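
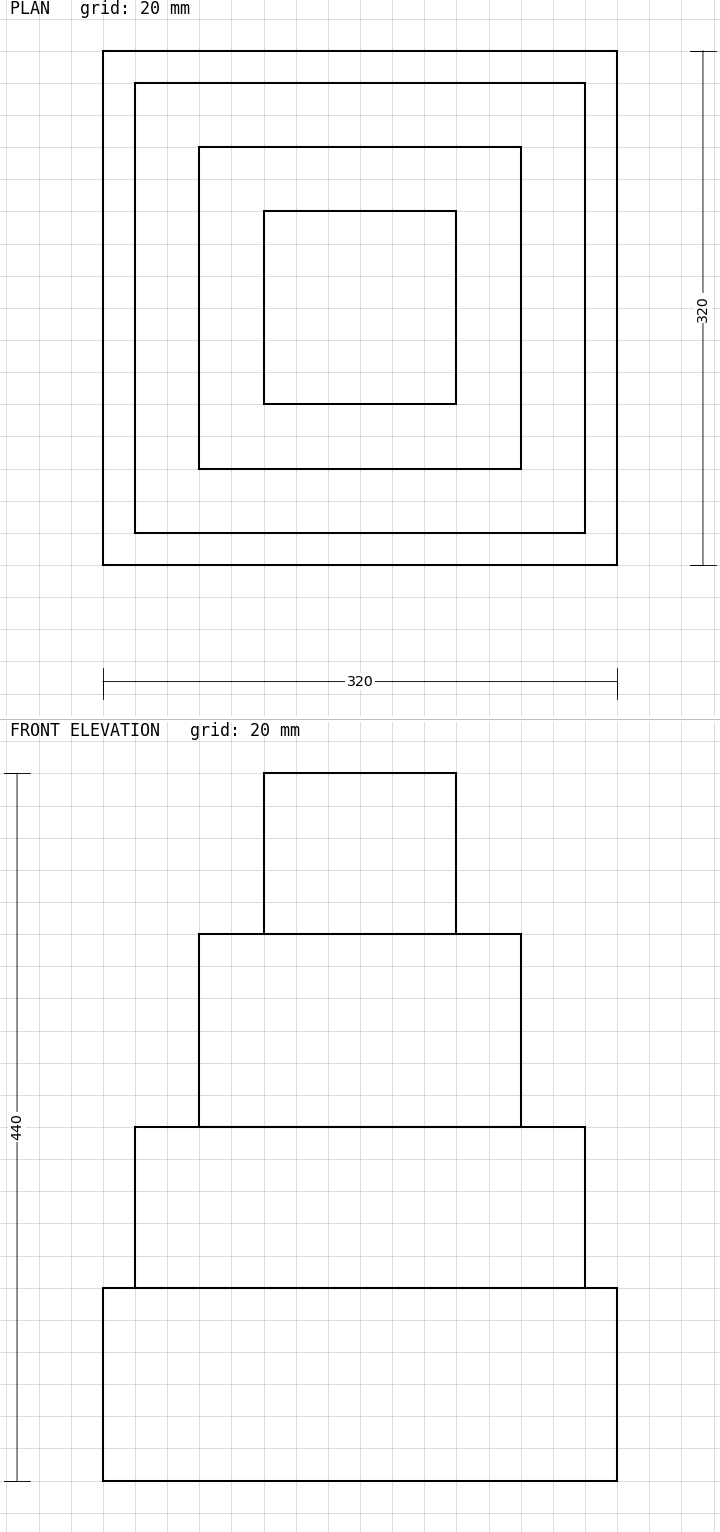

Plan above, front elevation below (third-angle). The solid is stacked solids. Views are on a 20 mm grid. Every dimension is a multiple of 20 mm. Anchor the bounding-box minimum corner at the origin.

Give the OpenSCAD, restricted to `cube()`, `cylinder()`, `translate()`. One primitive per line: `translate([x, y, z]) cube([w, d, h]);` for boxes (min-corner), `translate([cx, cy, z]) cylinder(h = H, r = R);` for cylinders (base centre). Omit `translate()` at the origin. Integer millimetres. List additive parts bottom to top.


cube([320, 320, 120]);
translate([20, 20, 120]) cube([280, 280, 100]);
translate([60, 60, 220]) cube([200, 200, 120]);
translate([100, 100, 340]) cube([120, 120, 100]);


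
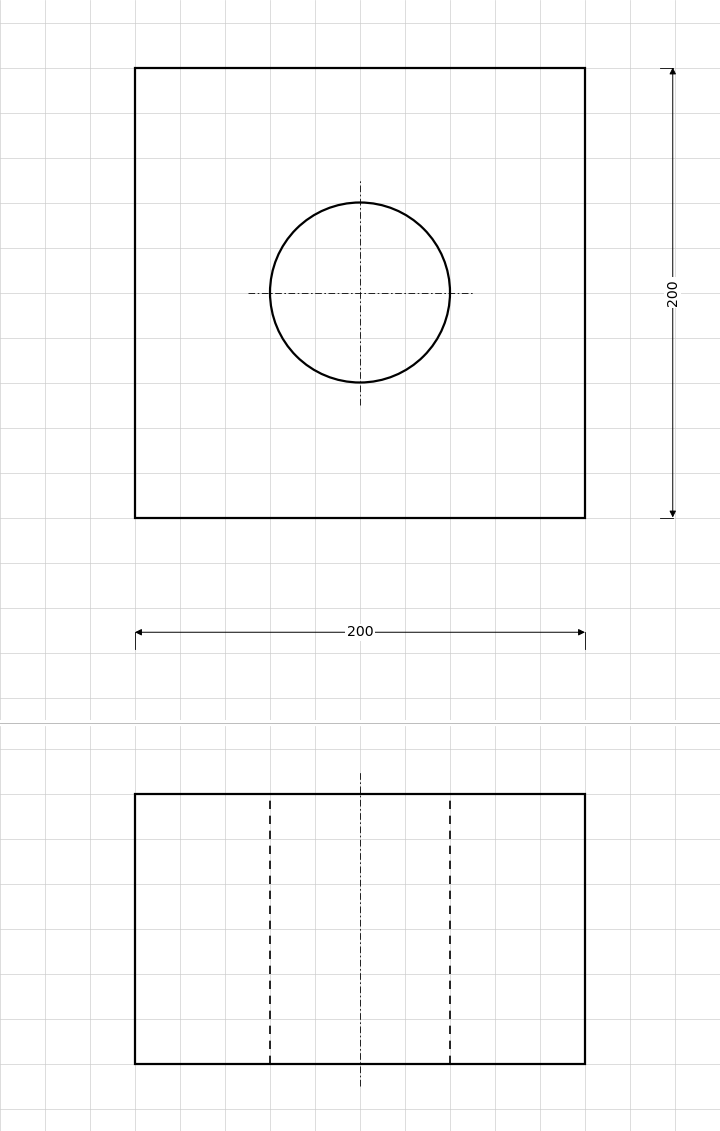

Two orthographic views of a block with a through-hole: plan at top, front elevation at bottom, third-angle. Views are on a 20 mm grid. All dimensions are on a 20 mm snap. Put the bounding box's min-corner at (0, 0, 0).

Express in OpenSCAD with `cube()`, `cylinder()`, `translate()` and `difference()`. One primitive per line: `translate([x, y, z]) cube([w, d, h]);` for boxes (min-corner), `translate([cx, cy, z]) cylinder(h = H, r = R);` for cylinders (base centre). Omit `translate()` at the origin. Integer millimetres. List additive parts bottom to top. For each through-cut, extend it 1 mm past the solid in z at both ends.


difference() {
  cube([200, 200, 120]);
  translate([100, 100, -1]) cylinder(h = 122, r = 40);
}


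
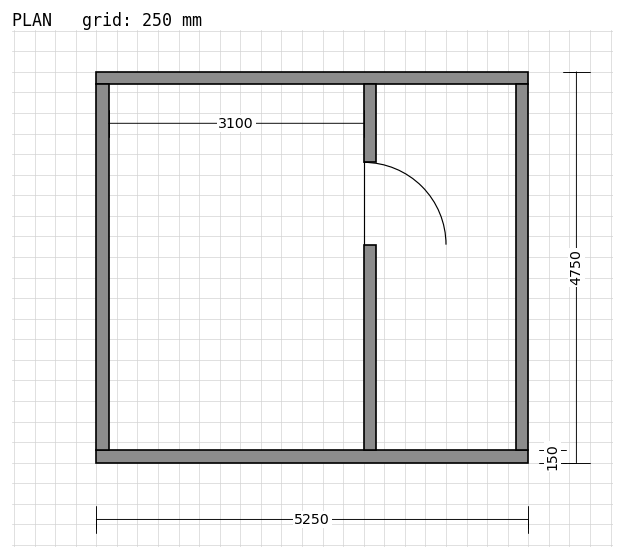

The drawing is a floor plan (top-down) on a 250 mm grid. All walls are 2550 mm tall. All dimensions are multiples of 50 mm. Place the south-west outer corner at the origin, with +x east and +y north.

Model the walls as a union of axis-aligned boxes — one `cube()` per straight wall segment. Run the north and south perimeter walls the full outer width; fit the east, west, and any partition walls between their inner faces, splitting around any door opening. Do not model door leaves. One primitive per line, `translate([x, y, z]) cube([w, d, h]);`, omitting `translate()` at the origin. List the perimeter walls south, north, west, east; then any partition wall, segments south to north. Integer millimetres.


cube([5250, 150, 2550]);
translate([0, 4600, 0]) cube([5250, 150, 2550]);
translate([0, 150, 0]) cube([150, 4450, 2550]);
translate([5100, 150, 0]) cube([150, 4450, 2550]);
translate([3250, 150, 0]) cube([150, 2500, 2550]);
translate([3250, 3650, 0]) cube([150, 950, 2550]);


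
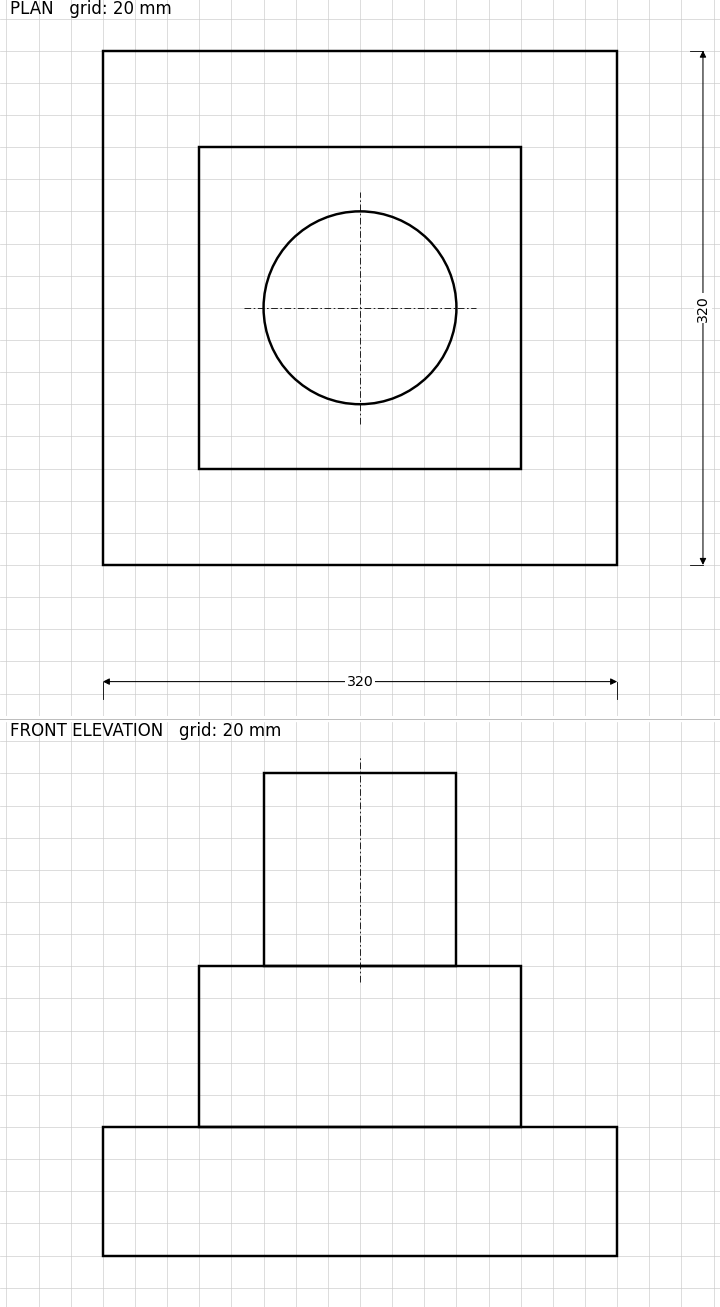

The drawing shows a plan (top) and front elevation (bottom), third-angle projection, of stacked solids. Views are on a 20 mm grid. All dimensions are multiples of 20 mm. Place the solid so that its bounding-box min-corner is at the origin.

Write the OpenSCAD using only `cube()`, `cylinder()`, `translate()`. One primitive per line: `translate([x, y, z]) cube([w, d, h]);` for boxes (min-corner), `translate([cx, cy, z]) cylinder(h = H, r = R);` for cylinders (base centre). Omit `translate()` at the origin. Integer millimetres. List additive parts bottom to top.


cube([320, 320, 80]);
translate([60, 60, 80]) cube([200, 200, 100]);
translate([160, 160, 180]) cylinder(h = 120, r = 60);


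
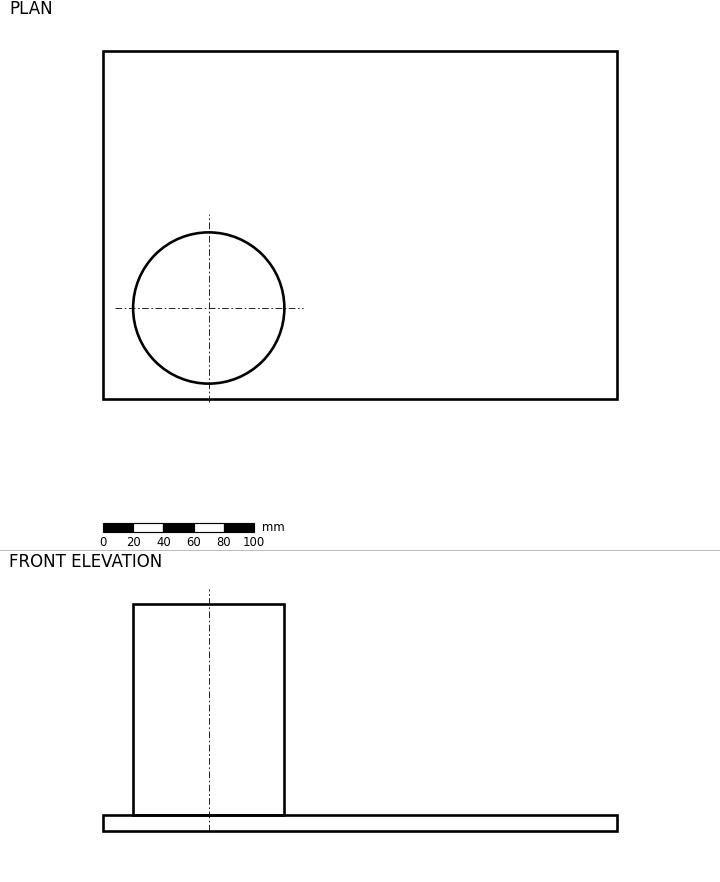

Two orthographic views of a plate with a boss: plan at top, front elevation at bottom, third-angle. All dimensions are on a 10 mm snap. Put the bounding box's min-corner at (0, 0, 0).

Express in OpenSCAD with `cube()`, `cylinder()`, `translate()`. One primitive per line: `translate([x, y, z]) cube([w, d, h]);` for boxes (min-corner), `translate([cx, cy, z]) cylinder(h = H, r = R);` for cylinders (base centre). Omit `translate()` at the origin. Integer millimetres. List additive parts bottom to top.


cube([340, 230, 10]);
translate([70, 60, 10]) cylinder(h = 140, r = 50);


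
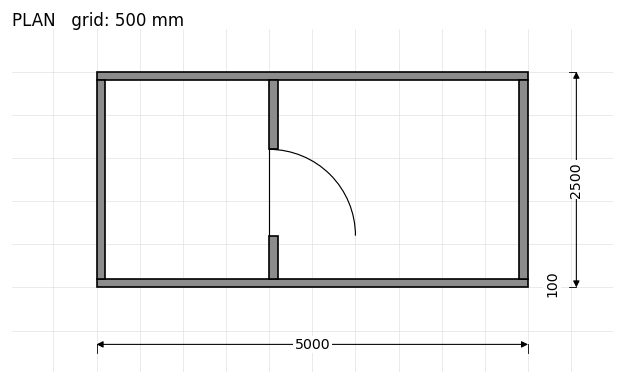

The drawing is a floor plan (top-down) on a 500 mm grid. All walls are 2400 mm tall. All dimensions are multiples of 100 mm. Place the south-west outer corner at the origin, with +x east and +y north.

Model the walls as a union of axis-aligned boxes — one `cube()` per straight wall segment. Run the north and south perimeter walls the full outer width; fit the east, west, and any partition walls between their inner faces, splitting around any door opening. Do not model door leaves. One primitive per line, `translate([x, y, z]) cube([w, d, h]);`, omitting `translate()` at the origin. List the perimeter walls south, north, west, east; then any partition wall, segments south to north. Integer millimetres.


cube([5000, 100, 2400]);
translate([0, 2400, 0]) cube([5000, 100, 2400]);
translate([0, 100, 0]) cube([100, 2300, 2400]);
translate([4900, 100, 0]) cube([100, 2300, 2400]);
translate([2000, 100, 0]) cube([100, 500, 2400]);
translate([2000, 1600, 0]) cube([100, 800, 2400]);


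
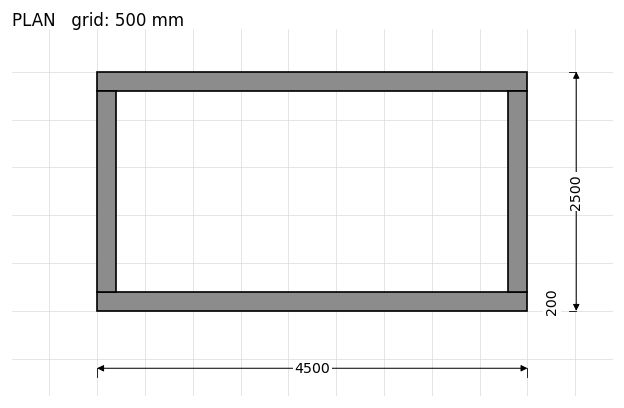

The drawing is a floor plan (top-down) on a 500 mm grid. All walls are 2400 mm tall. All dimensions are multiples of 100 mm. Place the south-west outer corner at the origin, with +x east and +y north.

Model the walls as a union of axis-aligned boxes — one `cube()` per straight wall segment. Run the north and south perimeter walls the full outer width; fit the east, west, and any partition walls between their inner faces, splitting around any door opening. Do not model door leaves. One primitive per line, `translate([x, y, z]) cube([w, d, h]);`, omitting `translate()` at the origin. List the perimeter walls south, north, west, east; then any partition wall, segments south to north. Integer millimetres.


cube([4500, 200, 2400]);
translate([0, 2300, 0]) cube([4500, 200, 2400]);
translate([0, 200, 0]) cube([200, 2100, 2400]);
translate([4300, 200, 0]) cube([200, 2100, 2400]);


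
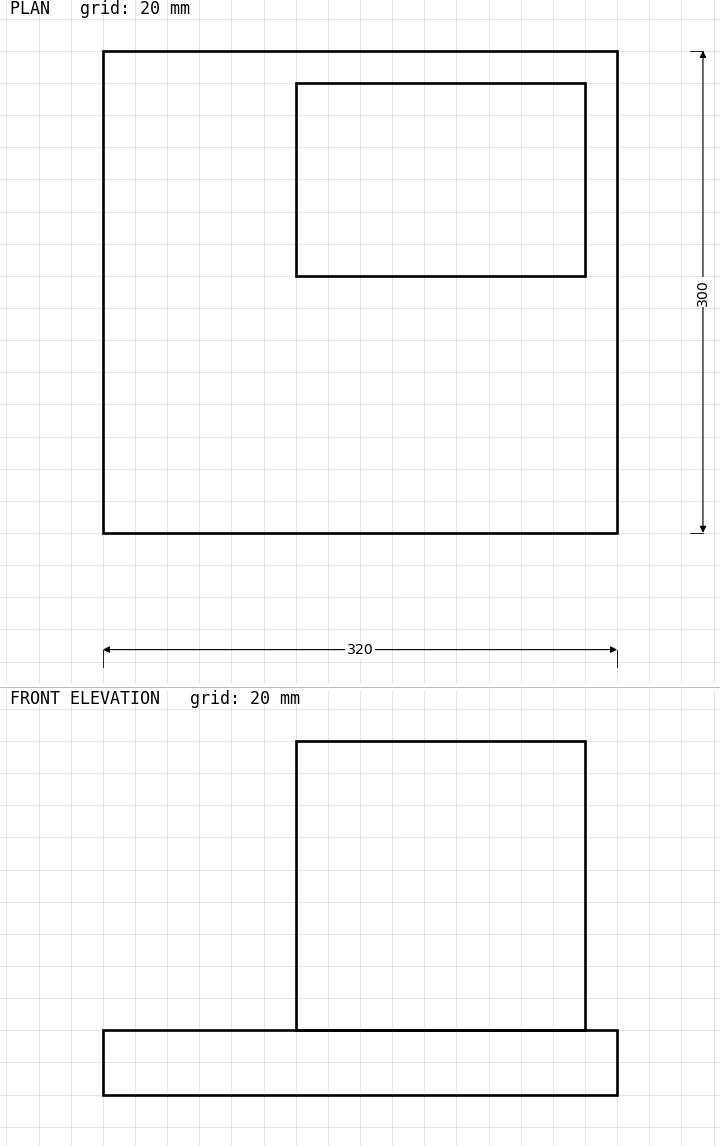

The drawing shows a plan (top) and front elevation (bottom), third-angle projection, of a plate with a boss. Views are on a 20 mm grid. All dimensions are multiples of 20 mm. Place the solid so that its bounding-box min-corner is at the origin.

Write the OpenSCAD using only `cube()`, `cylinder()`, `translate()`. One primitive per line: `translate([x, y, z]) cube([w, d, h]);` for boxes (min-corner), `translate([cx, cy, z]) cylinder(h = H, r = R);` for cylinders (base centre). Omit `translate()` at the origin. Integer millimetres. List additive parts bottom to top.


cube([320, 300, 40]);
translate([120, 160, 40]) cube([180, 120, 180]);


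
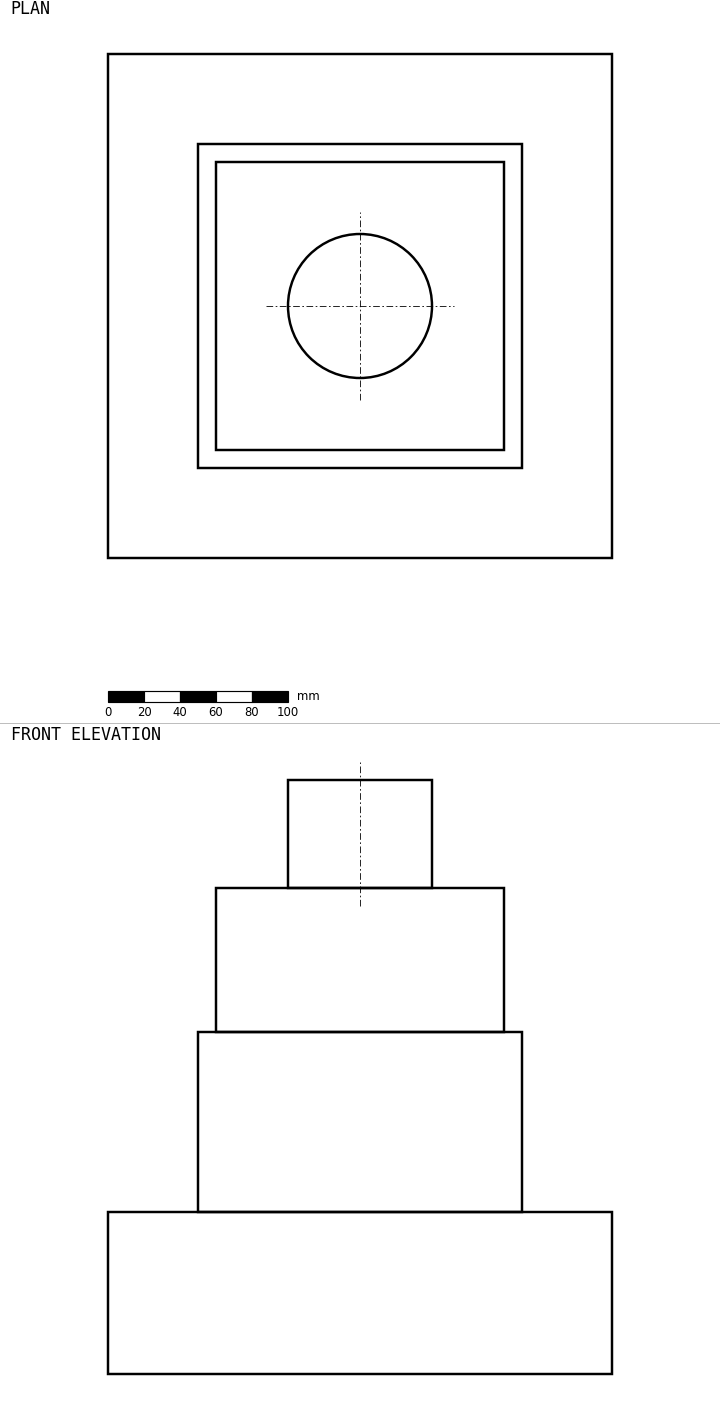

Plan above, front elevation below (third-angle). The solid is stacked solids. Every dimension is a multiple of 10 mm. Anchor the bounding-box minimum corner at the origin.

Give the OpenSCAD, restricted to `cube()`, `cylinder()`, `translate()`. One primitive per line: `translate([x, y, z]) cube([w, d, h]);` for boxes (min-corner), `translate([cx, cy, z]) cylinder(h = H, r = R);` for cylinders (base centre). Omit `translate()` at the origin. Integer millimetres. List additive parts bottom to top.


cube([280, 280, 90]);
translate([50, 50, 90]) cube([180, 180, 100]);
translate([60, 60, 190]) cube([160, 160, 80]);
translate([140, 140, 270]) cylinder(h = 60, r = 40);


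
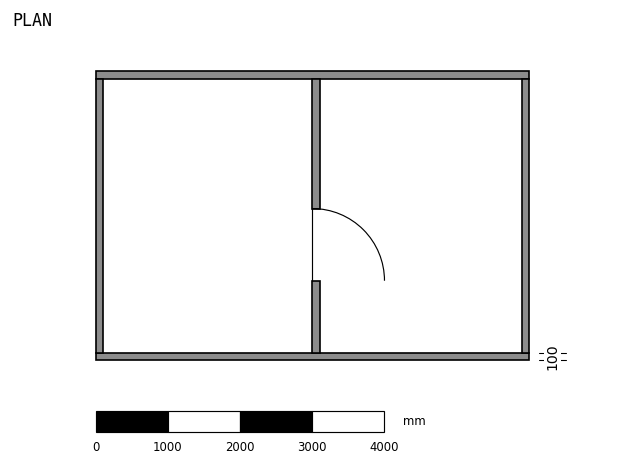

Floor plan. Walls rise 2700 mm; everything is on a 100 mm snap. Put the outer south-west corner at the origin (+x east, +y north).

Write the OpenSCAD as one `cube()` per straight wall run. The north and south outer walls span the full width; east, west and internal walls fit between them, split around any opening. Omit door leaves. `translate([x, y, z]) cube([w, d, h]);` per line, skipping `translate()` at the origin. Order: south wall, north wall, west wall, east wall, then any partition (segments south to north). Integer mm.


cube([6000, 100, 2700]);
translate([0, 3900, 0]) cube([6000, 100, 2700]);
translate([0, 100, 0]) cube([100, 3800, 2700]);
translate([5900, 100, 0]) cube([100, 3800, 2700]);
translate([3000, 100, 0]) cube([100, 1000, 2700]);
translate([3000, 2100, 0]) cube([100, 1800, 2700]);


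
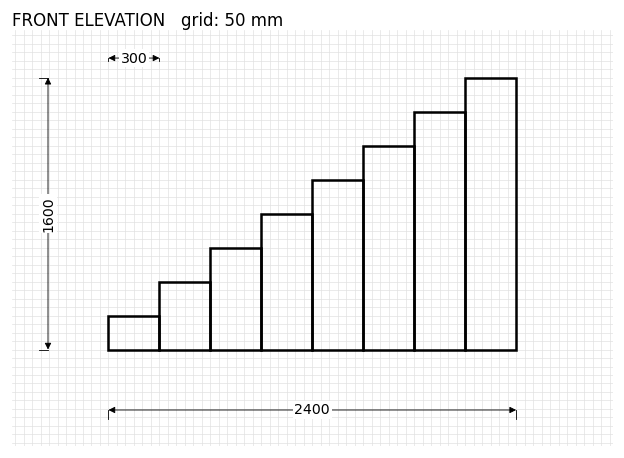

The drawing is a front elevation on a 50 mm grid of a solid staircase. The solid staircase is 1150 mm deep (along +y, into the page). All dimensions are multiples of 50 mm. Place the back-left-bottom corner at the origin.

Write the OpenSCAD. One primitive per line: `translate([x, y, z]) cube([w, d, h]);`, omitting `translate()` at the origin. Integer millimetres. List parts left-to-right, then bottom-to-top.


cube([300, 1150, 200]);
translate([300, 0, 0]) cube([300, 1150, 400]);
translate([600, 0, 0]) cube([300, 1150, 600]);
translate([900, 0, 0]) cube([300, 1150, 800]);
translate([1200, 0, 0]) cube([300, 1150, 1000]);
translate([1500, 0, 0]) cube([300, 1150, 1200]);
translate([1800, 0, 0]) cube([300, 1150, 1400]);
translate([2100, 0, 0]) cube([300, 1150, 1600]);


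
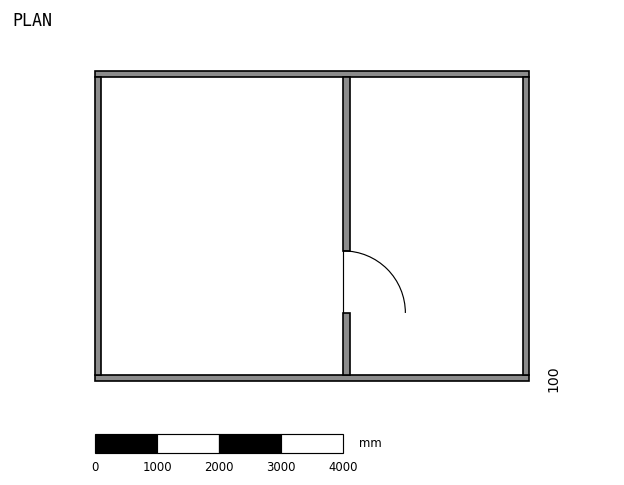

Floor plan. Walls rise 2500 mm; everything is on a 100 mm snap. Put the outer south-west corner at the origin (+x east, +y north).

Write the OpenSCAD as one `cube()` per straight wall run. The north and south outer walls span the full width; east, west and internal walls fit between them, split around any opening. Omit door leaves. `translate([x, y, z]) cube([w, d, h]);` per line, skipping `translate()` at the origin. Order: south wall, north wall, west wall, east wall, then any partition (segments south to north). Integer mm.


cube([7000, 100, 2500]);
translate([0, 4900, 0]) cube([7000, 100, 2500]);
translate([0, 100, 0]) cube([100, 4800, 2500]);
translate([6900, 100, 0]) cube([100, 4800, 2500]);
translate([4000, 100, 0]) cube([100, 1000, 2500]);
translate([4000, 2100, 0]) cube([100, 2800, 2500]);


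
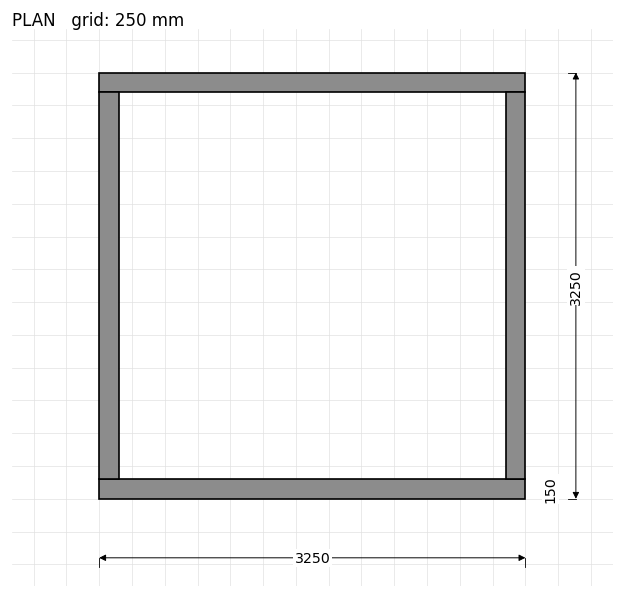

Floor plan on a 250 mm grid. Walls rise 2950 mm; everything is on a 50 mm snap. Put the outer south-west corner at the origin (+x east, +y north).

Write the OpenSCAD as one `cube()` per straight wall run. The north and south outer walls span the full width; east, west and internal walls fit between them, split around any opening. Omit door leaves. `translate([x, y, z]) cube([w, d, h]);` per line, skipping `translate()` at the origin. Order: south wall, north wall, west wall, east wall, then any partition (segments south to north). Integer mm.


cube([3250, 150, 2950]);
translate([0, 3100, 0]) cube([3250, 150, 2950]);
translate([0, 150, 0]) cube([150, 2950, 2950]);
translate([3100, 150, 0]) cube([150, 2950, 2950]);


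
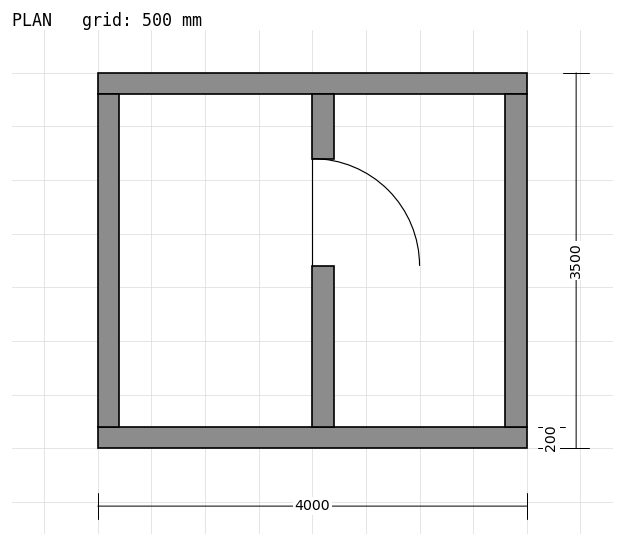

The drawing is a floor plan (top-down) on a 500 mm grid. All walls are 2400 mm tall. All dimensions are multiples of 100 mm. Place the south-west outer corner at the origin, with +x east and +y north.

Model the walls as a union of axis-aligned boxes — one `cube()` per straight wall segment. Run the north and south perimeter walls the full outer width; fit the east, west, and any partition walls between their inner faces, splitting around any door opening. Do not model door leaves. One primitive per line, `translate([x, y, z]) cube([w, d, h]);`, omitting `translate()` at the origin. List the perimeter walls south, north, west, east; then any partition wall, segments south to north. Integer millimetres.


cube([4000, 200, 2400]);
translate([0, 3300, 0]) cube([4000, 200, 2400]);
translate([0, 200, 0]) cube([200, 3100, 2400]);
translate([3800, 200, 0]) cube([200, 3100, 2400]);
translate([2000, 200, 0]) cube([200, 1500, 2400]);
translate([2000, 2700, 0]) cube([200, 600, 2400]);


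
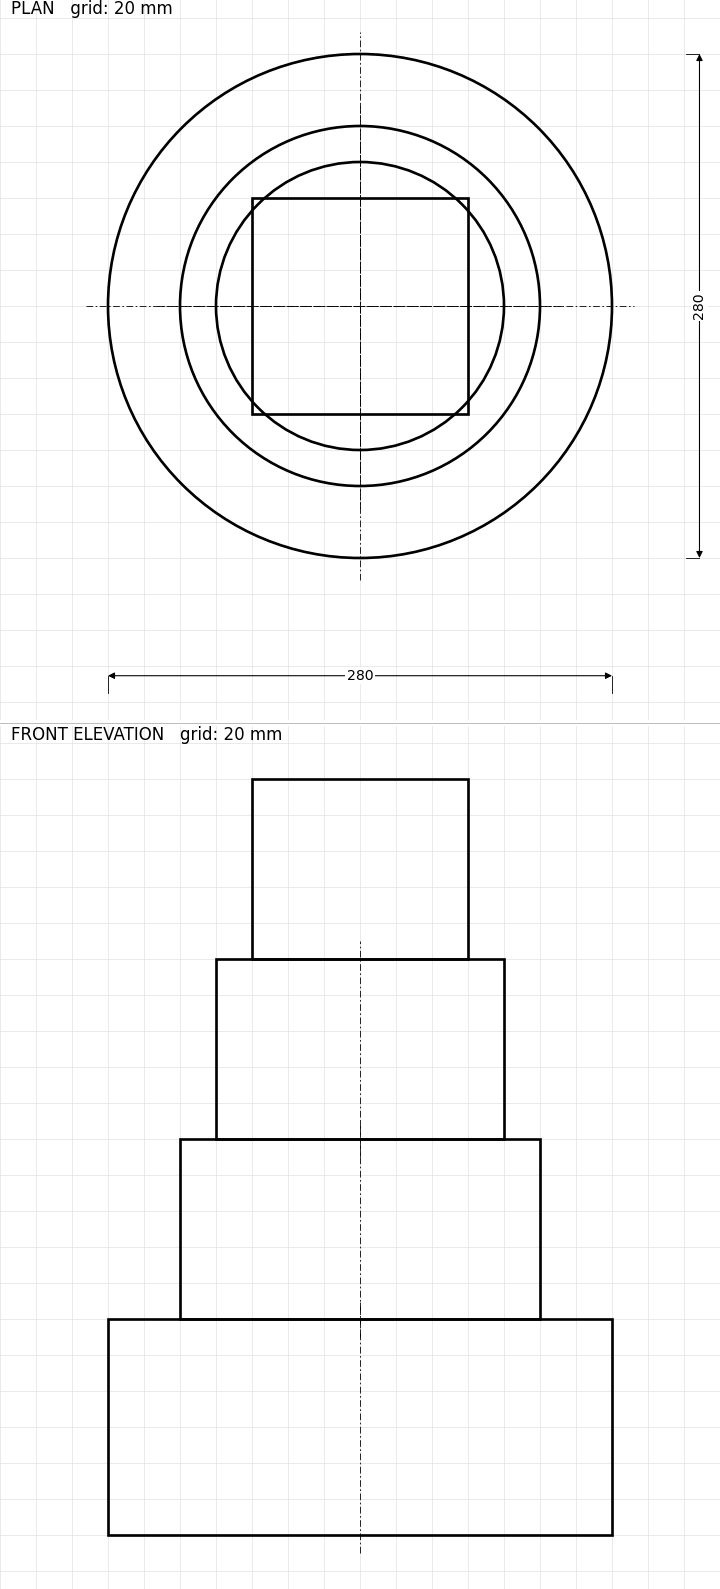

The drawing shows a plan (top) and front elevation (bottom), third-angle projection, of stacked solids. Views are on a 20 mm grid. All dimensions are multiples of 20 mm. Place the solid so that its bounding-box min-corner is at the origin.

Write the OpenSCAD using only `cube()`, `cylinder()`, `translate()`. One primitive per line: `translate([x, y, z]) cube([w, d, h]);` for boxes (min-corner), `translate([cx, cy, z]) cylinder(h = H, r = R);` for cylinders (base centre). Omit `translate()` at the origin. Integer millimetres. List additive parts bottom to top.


translate([140, 140, 0]) cylinder(h = 120, r = 140);
translate([140, 140, 120]) cylinder(h = 100, r = 100);
translate([140, 140, 220]) cylinder(h = 100, r = 80);
translate([80, 80, 320]) cube([120, 120, 100]);


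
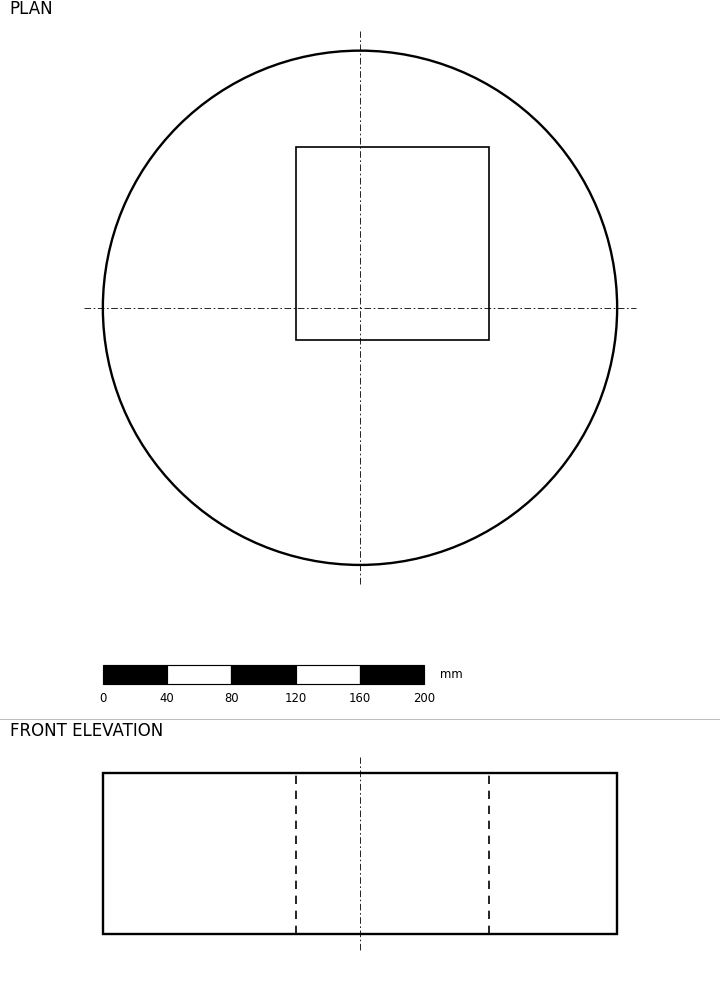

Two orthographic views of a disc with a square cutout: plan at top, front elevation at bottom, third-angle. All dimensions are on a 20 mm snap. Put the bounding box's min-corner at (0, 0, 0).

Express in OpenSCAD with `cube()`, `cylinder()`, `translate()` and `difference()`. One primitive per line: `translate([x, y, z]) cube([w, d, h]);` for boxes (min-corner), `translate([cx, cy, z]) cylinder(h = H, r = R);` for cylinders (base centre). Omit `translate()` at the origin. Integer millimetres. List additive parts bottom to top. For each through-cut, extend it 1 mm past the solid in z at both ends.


difference() {
  translate([160, 160, 0]) cylinder(h = 100, r = 160);
  translate([120, 140, -1]) cube([120, 120, 102]);
}


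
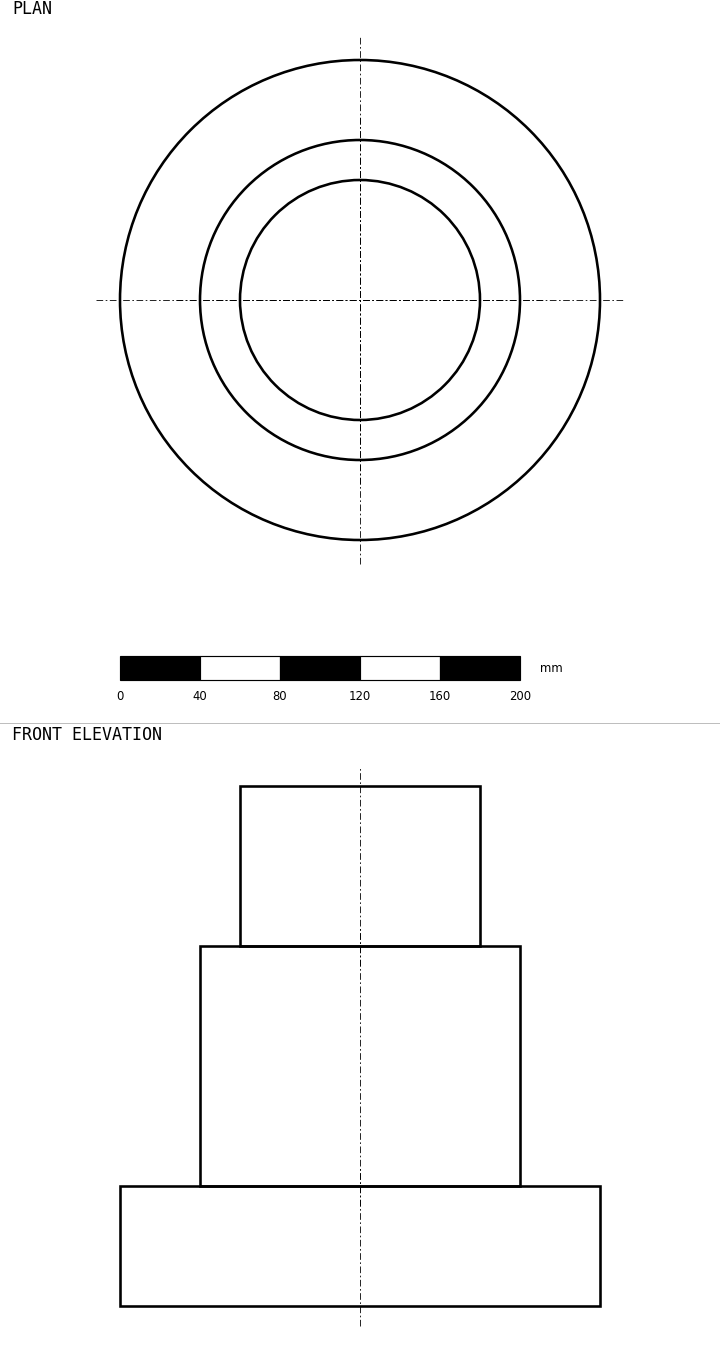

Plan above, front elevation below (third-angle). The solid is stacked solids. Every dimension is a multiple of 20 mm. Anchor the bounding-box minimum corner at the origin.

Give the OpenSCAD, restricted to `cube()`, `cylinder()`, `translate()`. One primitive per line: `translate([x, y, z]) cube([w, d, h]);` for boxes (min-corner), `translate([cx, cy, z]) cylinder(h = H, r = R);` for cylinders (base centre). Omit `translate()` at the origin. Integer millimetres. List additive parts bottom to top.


translate([120, 120, 0]) cylinder(h = 60, r = 120);
translate([120, 120, 60]) cylinder(h = 120, r = 80);
translate([120, 120, 180]) cylinder(h = 80, r = 60);


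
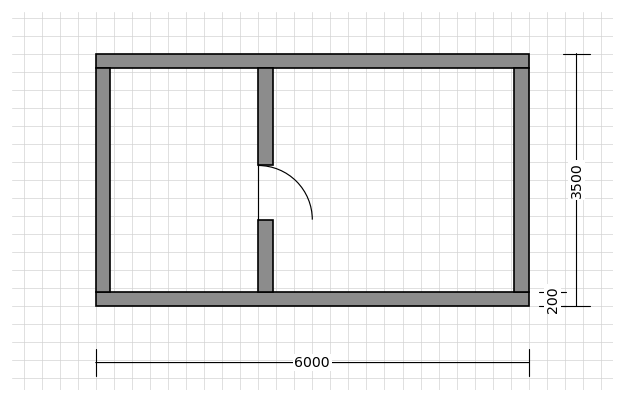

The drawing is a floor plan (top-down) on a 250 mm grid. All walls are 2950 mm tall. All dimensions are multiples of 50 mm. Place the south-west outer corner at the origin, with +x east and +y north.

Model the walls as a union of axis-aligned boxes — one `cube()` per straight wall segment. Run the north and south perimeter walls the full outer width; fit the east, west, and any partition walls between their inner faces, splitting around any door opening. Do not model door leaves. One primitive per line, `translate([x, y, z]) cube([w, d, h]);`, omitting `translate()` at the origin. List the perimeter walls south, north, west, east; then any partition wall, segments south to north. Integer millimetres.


cube([6000, 200, 2950]);
translate([0, 3300, 0]) cube([6000, 200, 2950]);
translate([0, 200, 0]) cube([200, 3100, 2950]);
translate([5800, 200, 0]) cube([200, 3100, 2950]);
translate([2250, 200, 0]) cube([200, 1000, 2950]);
translate([2250, 1950, 0]) cube([200, 1350, 2950]);


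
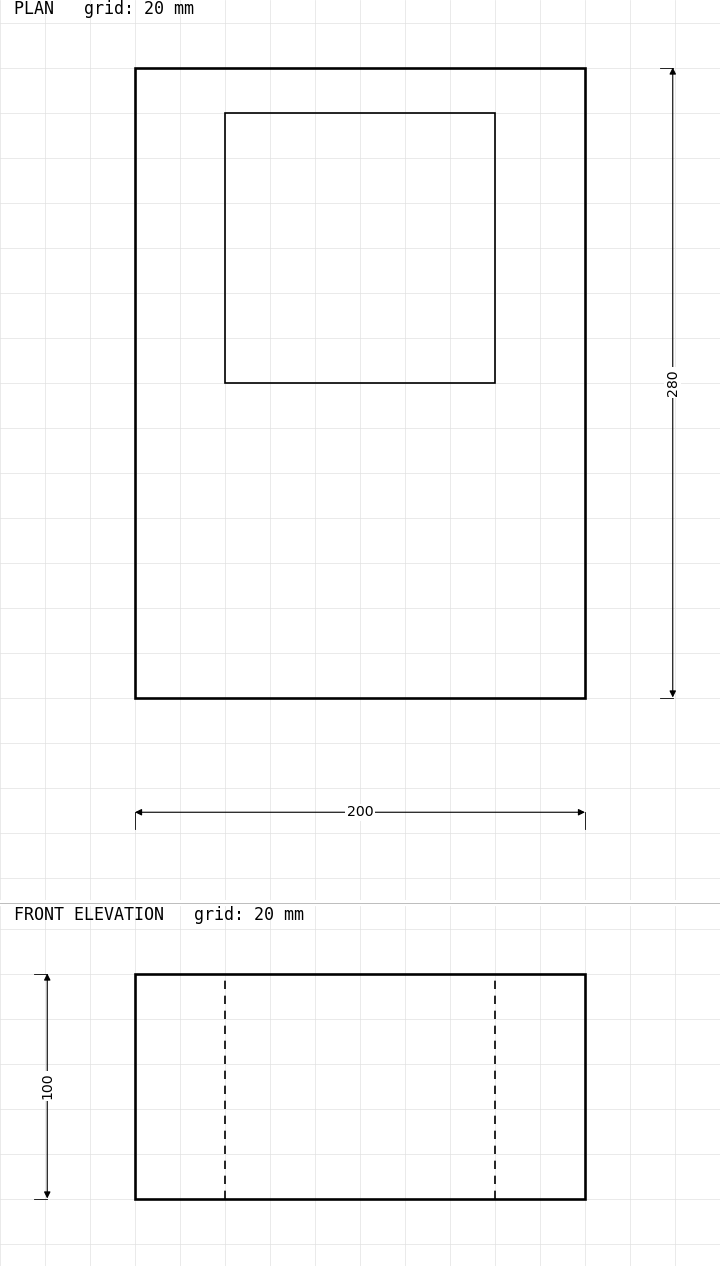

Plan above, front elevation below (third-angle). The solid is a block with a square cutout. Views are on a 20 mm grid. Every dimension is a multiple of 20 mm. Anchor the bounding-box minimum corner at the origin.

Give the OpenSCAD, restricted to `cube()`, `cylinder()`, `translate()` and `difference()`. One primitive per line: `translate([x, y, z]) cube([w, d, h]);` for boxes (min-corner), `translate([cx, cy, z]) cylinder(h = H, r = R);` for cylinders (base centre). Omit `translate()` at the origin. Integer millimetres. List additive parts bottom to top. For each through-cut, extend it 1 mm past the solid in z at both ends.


difference() {
  cube([200, 280, 100]);
  translate([40, 140, -1]) cube([120, 120, 102]);
}


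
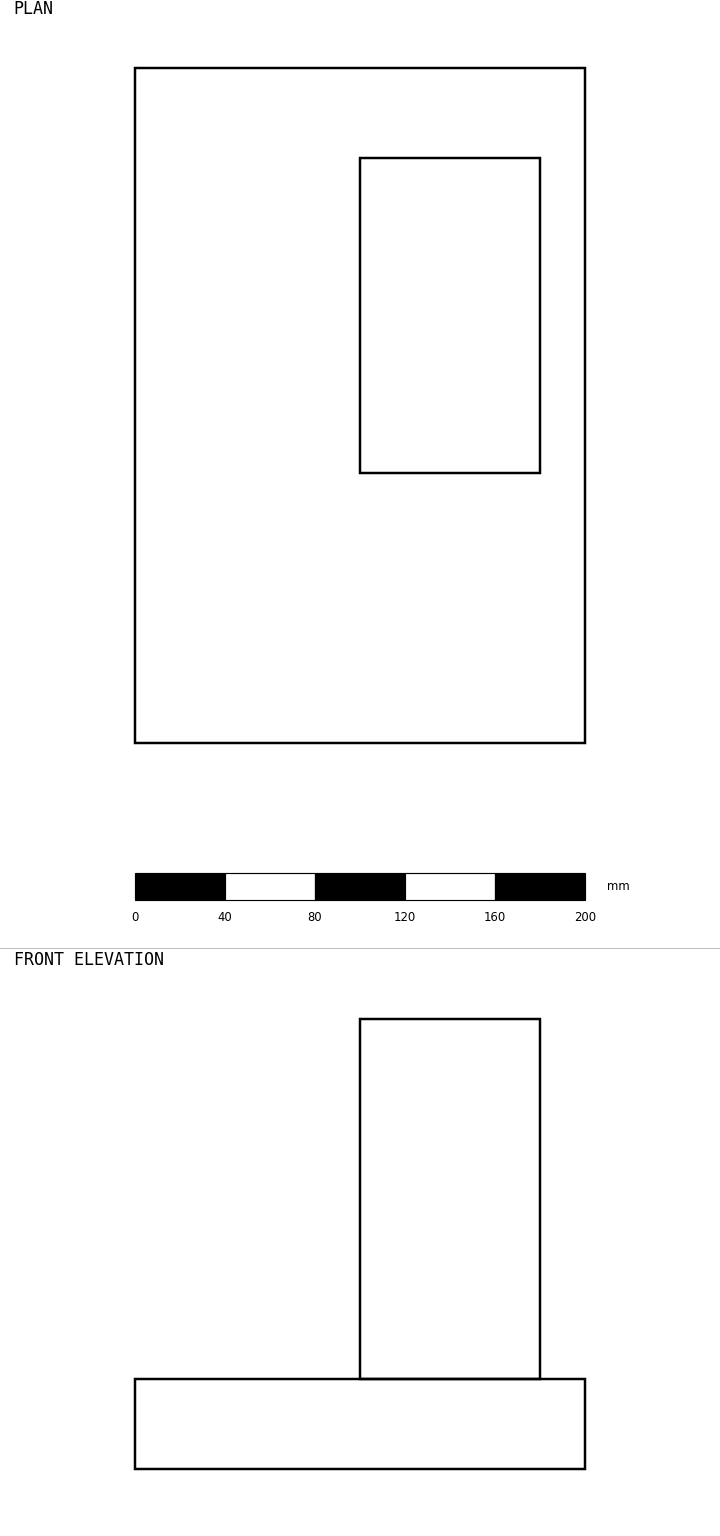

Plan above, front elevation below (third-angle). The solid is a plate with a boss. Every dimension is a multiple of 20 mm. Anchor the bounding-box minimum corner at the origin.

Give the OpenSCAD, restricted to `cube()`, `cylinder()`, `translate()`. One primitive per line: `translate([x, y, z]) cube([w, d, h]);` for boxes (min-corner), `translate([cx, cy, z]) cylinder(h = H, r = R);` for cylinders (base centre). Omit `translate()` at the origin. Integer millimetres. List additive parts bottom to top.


cube([200, 300, 40]);
translate([100, 120, 40]) cube([80, 140, 160]);


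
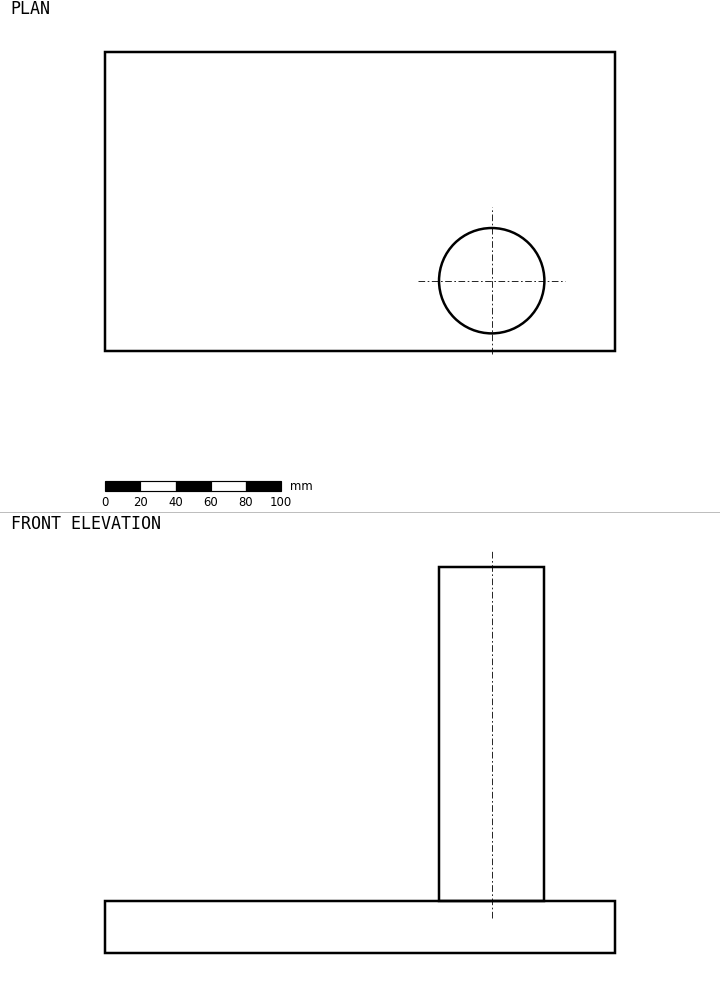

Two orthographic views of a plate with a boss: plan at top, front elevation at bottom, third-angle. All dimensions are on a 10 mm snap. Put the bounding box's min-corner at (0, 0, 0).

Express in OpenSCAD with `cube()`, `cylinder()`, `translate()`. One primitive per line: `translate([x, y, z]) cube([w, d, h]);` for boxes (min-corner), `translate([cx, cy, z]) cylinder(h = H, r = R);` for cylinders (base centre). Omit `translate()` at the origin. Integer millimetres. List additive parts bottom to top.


cube([290, 170, 30]);
translate([220, 40, 30]) cylinder(h = 190, r = 30);


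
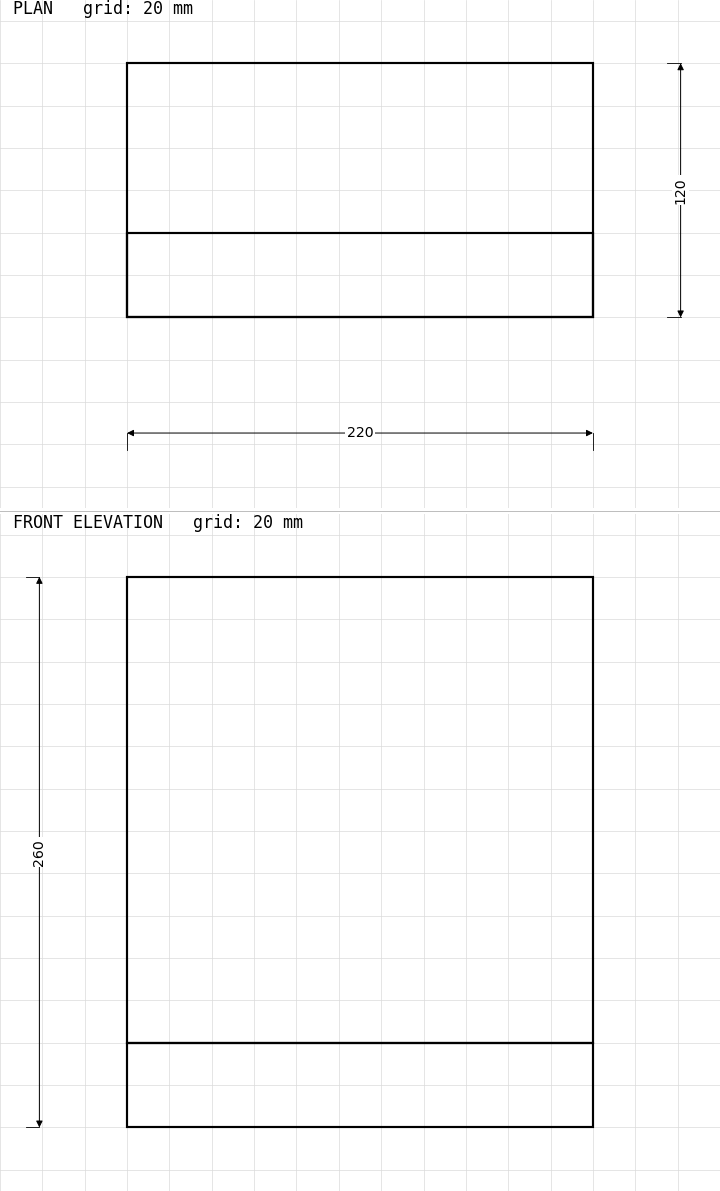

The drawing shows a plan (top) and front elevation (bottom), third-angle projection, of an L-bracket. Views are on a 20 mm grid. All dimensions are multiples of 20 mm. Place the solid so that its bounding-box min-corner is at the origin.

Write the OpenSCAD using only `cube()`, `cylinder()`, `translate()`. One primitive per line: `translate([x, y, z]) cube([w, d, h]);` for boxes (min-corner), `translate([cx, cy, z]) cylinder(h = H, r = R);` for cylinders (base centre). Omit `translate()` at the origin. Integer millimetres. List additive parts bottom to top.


cube([220, 120, 40]);
translate([0, 0, 40]) cube([220, 40, 220]);


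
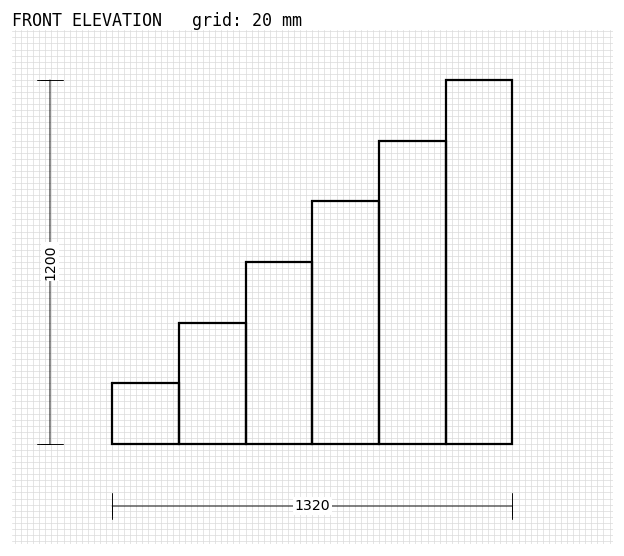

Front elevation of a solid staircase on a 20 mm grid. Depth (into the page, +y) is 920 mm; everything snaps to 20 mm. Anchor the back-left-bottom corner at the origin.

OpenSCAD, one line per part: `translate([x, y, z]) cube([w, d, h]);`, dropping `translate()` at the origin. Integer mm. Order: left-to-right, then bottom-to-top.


cube([220, 920, 200]);
translate([220, 0, 0]) cube([220, 920, 400]);
translate([440, 0, 0]) cube([220, 920, 600]);
translate([660, 0, 0]) cube([220, 920, 800]);
translate([880, 0, 0]) cube([220, 920, 1000]);
translate([1100, 0, 0]) cube([220, 920, 1200]);


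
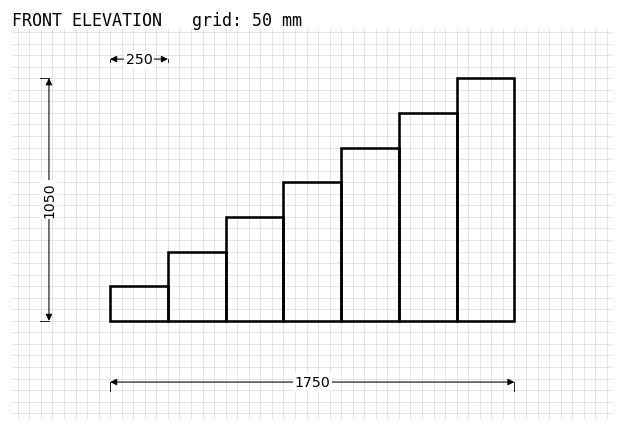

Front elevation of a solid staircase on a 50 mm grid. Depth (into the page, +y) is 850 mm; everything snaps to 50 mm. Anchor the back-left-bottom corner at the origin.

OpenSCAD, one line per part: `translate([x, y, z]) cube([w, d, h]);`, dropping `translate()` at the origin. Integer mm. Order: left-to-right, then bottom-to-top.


cube([250, 850, 150]);
translate([250, 0, 0]) cube([250, 850, 300]);
translate([500, 0, 0]) cube([250, 850, 450]);
translate([750, 0, 0]) cube([250, 850, 600]);
translate([1000, 0, 0]) cube([250, 850, 750]);
translate([1250, 0, 0]) cube([250, 850, 900]);
translate([1500, 0, 0]) cube([250, 850, 1050]);


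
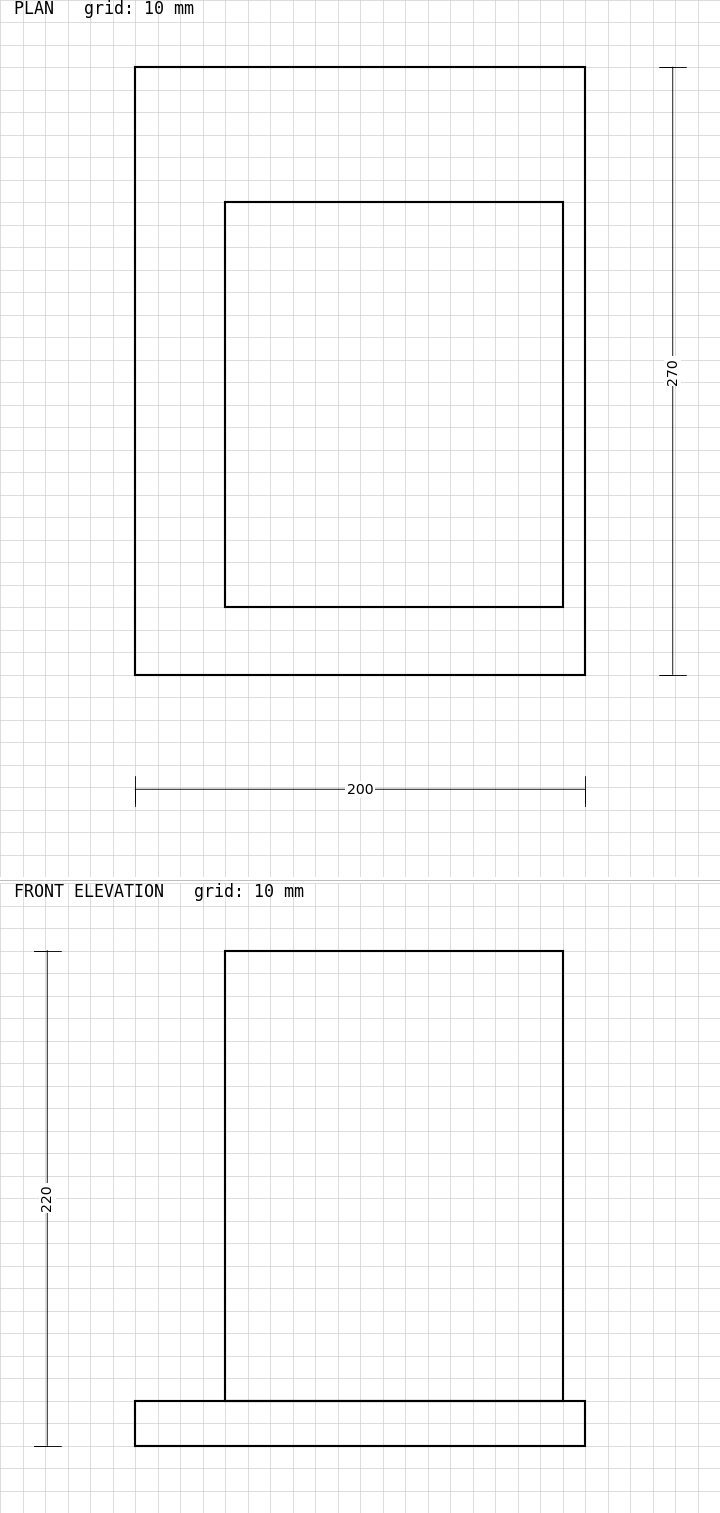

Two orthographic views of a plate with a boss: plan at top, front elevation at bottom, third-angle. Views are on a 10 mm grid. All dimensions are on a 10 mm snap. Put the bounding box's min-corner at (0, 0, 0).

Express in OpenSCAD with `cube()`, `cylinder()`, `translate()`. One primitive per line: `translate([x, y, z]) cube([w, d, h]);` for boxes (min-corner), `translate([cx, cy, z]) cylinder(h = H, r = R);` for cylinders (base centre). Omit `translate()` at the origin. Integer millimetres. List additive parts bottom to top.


cube([200, 270, 20]);
translate([40, 30, 20]) cube([150, 180, 200]);


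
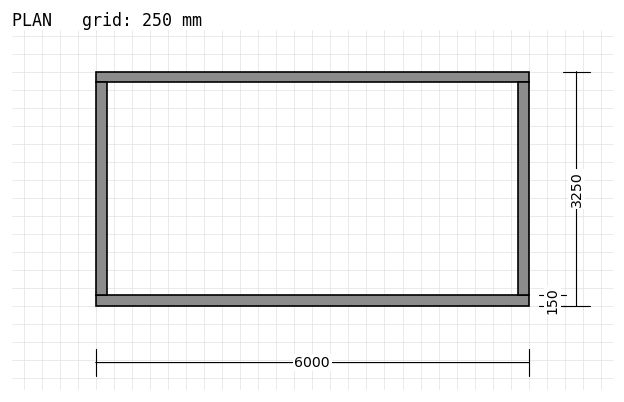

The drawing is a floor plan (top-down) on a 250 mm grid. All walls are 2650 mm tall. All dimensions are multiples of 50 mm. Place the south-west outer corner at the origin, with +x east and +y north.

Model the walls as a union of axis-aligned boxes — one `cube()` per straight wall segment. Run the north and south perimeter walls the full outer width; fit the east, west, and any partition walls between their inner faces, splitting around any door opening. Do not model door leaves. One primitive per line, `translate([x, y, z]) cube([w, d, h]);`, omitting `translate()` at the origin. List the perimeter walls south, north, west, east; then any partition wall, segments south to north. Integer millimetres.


cube([6000, 150, 2650]);
translate([0, 3100, 0]) cube([6000, 150, 2650]);
translate([0, 150, 0]) cube([150, 2950, 2650]);
translate([5850, 150, 0]) cube([150, 2950, 2650]);


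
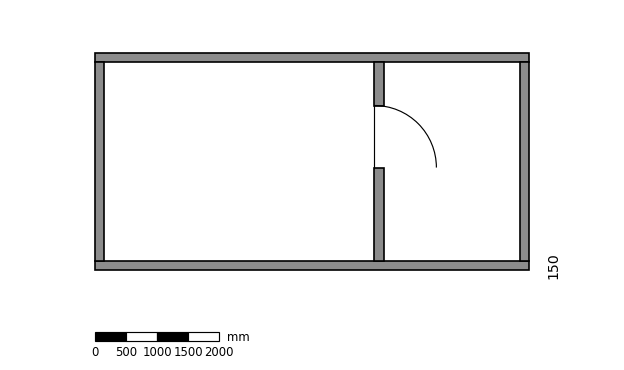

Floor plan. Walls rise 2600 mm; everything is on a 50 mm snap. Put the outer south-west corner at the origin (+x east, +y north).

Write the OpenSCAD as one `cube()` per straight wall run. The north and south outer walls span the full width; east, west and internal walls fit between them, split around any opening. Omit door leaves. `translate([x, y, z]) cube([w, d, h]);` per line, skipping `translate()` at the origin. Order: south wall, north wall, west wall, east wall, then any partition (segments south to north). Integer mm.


cube([7000, 150, 2600]);
translate([0, 3350, 0]) cube([7000, 150, 2600]);
translate([0, 150, 0]) cube([150, 3200, 2600]);
translate([6850, 150, 0]) cube([150, 3200, 2600]);
translate([4500, 150, 0]) cube([150, 1500, 2600]);
translate([4500, 2650, 0]) cube([150, 700, 2600]);


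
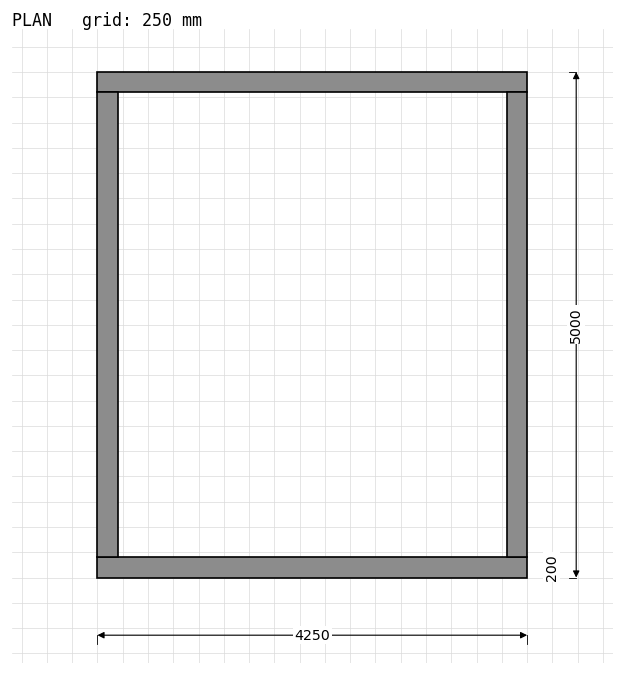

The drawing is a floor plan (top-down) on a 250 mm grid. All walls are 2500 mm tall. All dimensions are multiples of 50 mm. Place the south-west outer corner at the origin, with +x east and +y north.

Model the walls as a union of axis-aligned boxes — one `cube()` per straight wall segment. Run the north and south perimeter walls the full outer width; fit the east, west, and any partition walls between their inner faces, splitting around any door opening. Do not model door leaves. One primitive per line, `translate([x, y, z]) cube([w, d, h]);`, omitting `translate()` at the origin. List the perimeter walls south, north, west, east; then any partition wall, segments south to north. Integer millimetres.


cube([4250, 200, 2500]);
translate([0, 4800, 0]) cube([4250, 200, 2500]);
translate([0, 200, 0]) cube([200, 4600, 2500]);
translate([4050, 200, 0]) cube([200, 4600, 2500]);


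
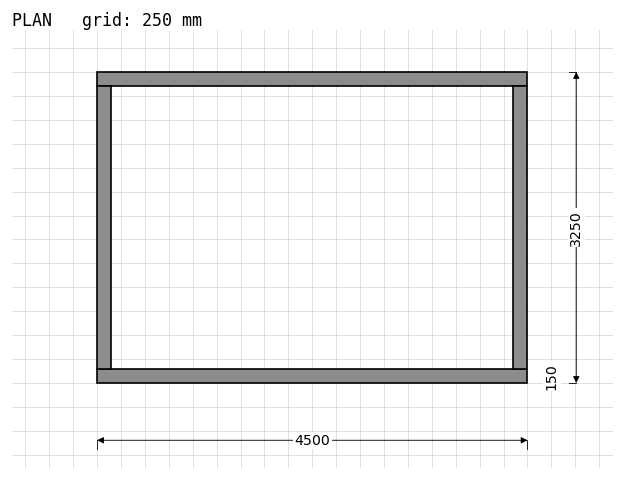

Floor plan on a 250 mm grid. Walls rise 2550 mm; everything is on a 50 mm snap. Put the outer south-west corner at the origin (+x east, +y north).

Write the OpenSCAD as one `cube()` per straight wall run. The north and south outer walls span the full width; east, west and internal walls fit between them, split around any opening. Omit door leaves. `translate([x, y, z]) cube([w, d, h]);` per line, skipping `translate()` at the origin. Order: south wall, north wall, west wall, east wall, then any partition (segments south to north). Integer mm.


cube([4500, 150, 2550]);
translate([0, 3100, 0]) cube([4500, 150, 2550]);
translate([0, 150, 0]) cube([150, 2950, 2550]);
translate([4350, 150, 0]) cube([150, 2950, 2550]);


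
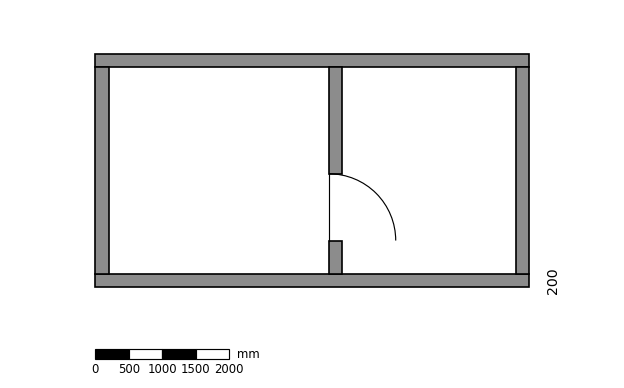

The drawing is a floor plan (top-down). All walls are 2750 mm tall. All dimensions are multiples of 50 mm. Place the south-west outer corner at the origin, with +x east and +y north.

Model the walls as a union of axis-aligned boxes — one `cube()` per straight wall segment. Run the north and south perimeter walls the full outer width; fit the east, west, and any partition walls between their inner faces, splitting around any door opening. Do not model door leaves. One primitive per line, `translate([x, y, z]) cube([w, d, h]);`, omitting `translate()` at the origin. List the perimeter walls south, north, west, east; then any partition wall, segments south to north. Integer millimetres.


cube([6500, 200, 2750]);
translate([0, 3300, 0]) cube([6500, 200, 2750]);
translate([0, 200, 0]) cube([200, 3100, 2750]);
translate([6300, 200, 0]) cube([200, 3100, 2750]);
translate([3500, 200, 0]) cube([200, 500, 2750]);
translate([3500, 1700, 0]) cube([200, 1600, 2750]);


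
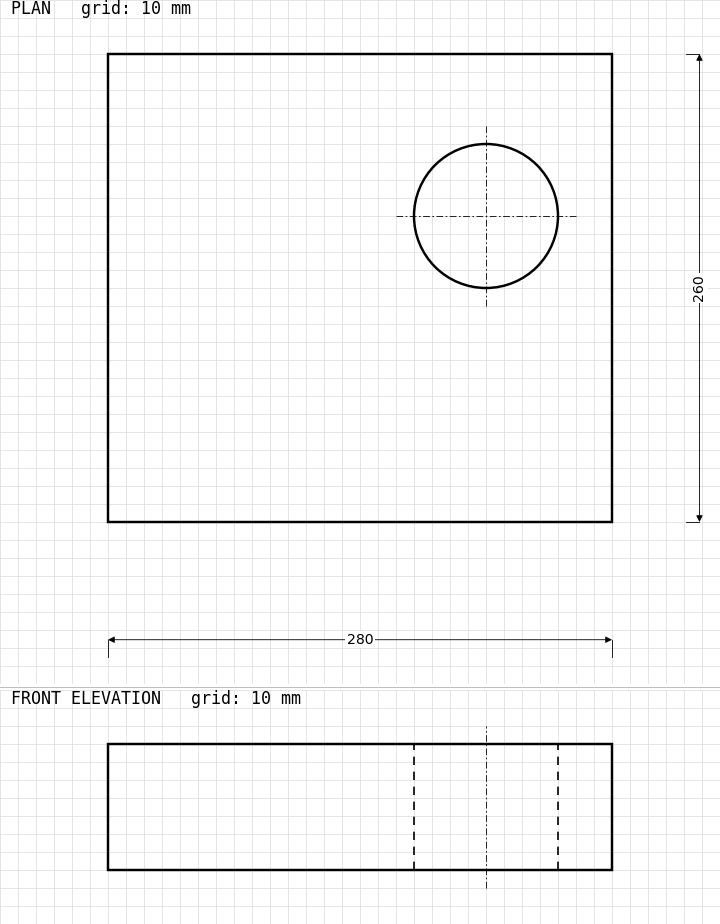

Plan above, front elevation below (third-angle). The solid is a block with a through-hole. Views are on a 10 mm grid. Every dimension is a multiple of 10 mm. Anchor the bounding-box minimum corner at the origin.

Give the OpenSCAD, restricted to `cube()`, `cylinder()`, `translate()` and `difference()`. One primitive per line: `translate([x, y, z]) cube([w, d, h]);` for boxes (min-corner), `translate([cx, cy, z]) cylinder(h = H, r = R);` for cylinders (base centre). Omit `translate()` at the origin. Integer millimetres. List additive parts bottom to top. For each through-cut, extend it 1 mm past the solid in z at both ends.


difference() {
  cube([280, 260, 70]);
  translate([210, 170, -1]) cylinder(h = 72, r = 40);
}


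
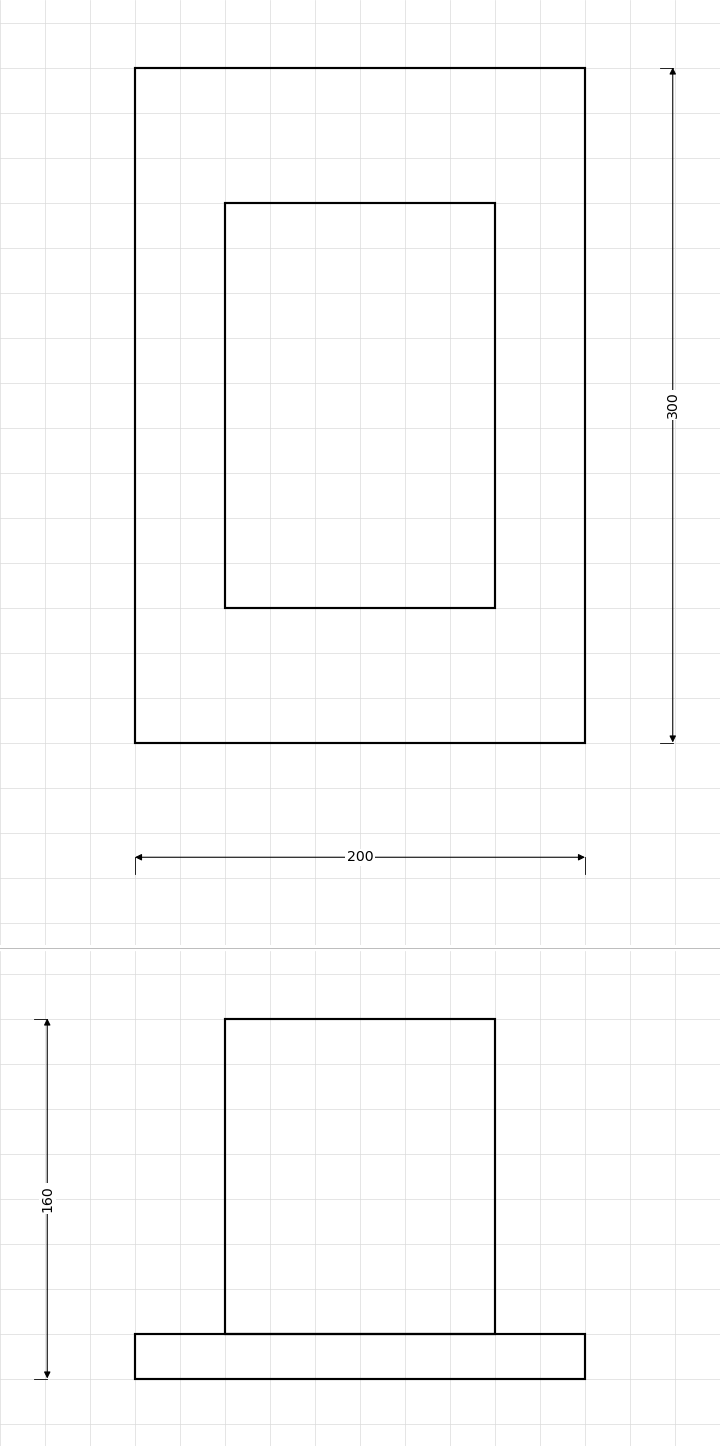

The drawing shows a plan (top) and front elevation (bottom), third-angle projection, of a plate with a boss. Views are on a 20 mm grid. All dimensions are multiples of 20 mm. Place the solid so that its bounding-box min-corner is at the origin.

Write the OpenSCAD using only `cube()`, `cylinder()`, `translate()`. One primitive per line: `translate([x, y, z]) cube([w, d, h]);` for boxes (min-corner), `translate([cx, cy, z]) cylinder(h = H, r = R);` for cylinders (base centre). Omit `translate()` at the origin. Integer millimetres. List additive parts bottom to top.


cube([200, 300, 20]);
translate([40, 60, 20]) cube([120, 180, 140]);


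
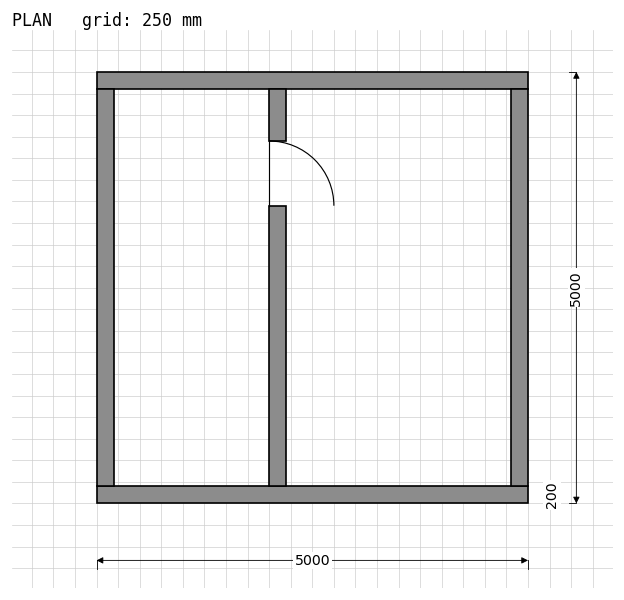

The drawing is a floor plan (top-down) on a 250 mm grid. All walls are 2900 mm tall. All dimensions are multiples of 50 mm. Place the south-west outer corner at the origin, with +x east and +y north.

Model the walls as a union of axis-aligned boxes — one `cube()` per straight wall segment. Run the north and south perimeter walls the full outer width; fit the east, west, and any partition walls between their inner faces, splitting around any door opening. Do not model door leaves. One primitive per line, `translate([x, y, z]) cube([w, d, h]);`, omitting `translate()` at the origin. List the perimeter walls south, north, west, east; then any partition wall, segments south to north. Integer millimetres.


cube([5000, 200, 2900]);
translate([0, 4800, 0]) cube([5000, 200, 2900]);
translate([0, 200, 0]) cube([200, 4600, 2900]);
translate([4800, 200, 0]) cube([200, 4600, 2900]);
translate([2000, 200, 0]) cube([200, 3250, 2900]);
translate([2000, 4200, 0]) cube([200, 600, 2900]);


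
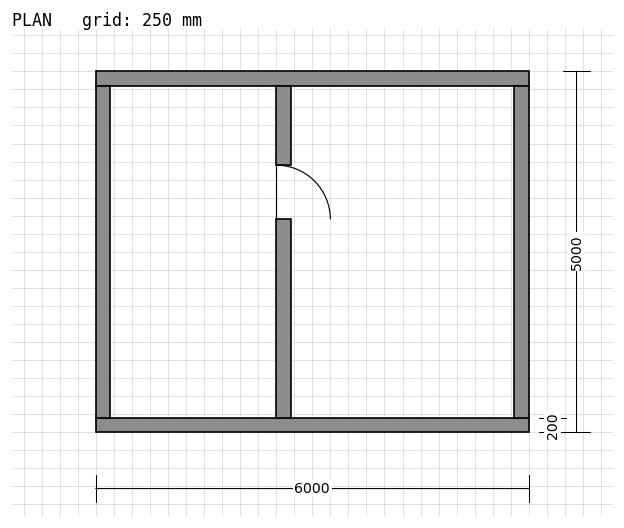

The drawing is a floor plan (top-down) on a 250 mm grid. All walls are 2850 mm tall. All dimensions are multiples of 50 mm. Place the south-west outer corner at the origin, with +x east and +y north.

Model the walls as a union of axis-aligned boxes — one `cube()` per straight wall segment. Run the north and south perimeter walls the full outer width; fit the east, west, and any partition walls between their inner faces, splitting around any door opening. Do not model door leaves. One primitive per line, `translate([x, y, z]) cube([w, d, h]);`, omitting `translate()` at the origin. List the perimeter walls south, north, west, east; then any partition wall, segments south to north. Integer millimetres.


cube([6000, 200, 2850]);
translate([0, 4800, 0]) cube([6000, 200, 2850]);
translate([0, 200, 0]) cube([200, 4600, 2850]);
translate([5800, 200, 0]) cube([200, 4600, 2850]);
translate([2500, 200, 0]) cube([200, 2750, 2850]);
translate([2500, 3700, 0]) cube([200, 1100, 2850]);


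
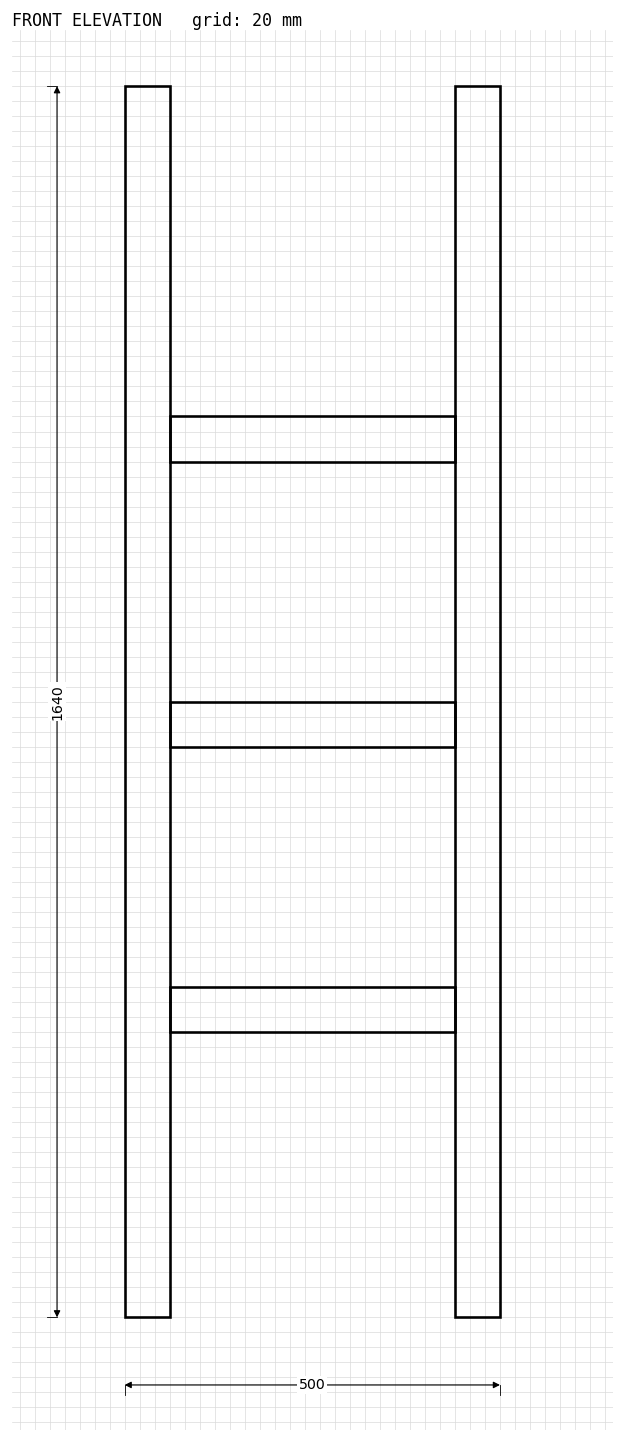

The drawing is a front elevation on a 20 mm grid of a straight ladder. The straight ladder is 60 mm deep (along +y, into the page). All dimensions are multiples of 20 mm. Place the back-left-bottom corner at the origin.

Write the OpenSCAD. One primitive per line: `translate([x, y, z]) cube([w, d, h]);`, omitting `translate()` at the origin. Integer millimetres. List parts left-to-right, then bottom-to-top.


cube([60, 60, 1640]);
translate([60, 0, 380]) cube([380, 60, 60]);
translate([60, 0, 760]) cube([380, 60, 60]);
translate([60, 0, 1140]) cube([380, 60, 60]);
translate([440, 0, 0]) cube([60, 60, 1640]);


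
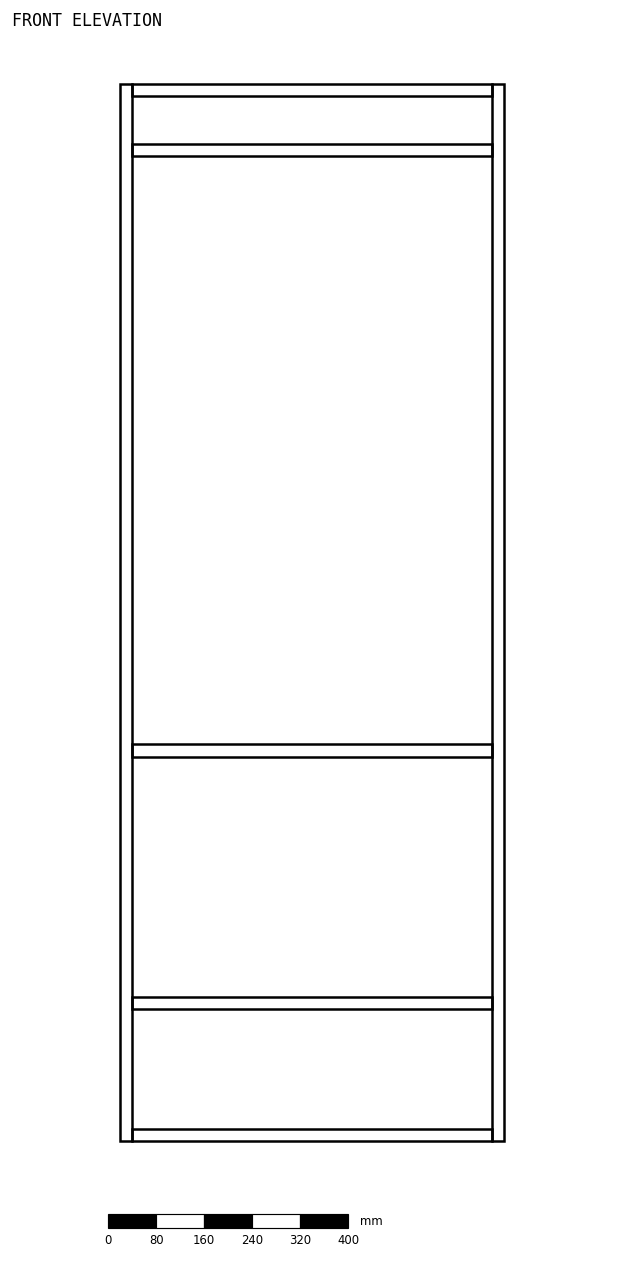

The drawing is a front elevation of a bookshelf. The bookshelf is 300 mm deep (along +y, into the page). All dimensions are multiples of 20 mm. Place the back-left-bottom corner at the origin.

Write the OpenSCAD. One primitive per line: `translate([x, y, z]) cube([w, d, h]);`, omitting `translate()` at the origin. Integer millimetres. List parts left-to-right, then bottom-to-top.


cube([20, 300, 1760]);
translate([20, 0, 0]) cube([600, 300, 20]);
translate([20, 0, 220]) cube([600, 300, 20]);
translate([20, 0, 640]) cube([600, 300, 20]);
translate([20, 0, 1640]) cube([600, 300, 20]);
translate([20, 0, 1740]) cube([600, 300, 20]);
translate([620, 0, 0]) cube([20, 300, 1760]);
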